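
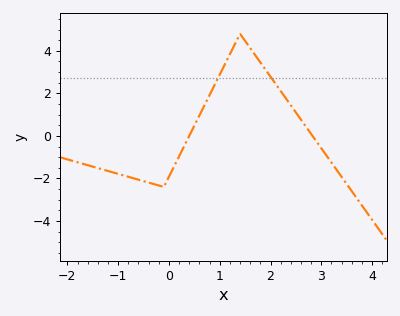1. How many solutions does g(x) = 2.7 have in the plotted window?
2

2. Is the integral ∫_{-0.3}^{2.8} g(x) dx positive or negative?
positive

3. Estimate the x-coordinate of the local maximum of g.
1.4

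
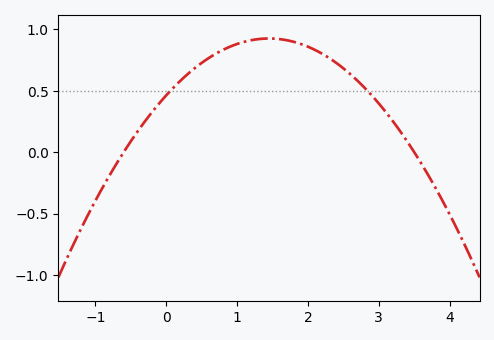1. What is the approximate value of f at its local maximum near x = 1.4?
0.925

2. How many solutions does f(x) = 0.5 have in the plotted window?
2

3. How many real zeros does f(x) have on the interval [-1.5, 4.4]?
2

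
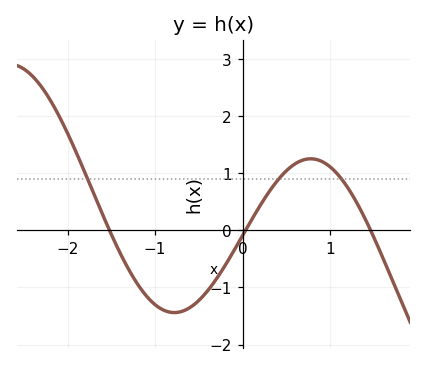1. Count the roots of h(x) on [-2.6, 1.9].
3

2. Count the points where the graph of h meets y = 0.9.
3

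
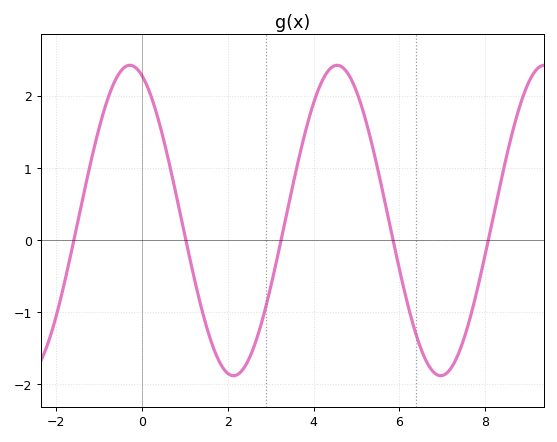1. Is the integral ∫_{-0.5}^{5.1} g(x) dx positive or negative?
positive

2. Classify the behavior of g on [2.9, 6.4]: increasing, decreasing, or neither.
neither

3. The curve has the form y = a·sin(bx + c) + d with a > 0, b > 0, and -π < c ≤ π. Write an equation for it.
y = 2.15sin(1.3x + 1.9) + 0.27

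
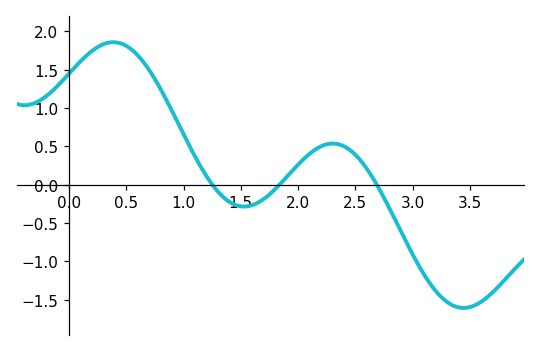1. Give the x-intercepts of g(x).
1.25, 1.84, 2.69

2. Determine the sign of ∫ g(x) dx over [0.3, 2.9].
positive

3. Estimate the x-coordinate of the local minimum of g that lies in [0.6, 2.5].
1.53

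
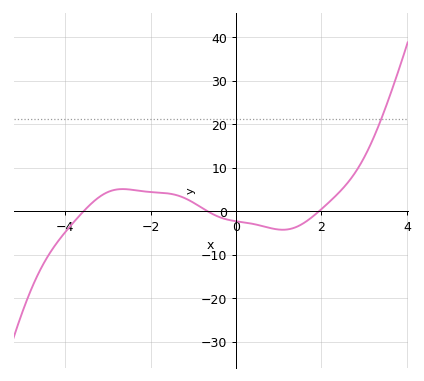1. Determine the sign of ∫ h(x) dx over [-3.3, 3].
positive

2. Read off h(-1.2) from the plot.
2.98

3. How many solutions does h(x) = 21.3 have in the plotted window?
1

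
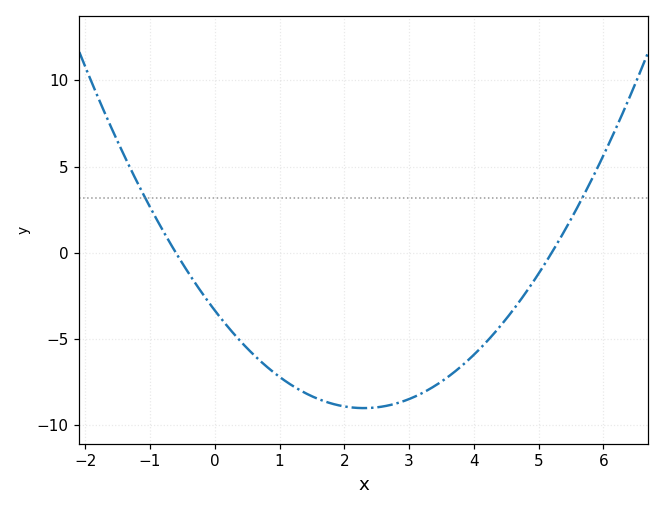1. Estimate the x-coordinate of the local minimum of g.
2.3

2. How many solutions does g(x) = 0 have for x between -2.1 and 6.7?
2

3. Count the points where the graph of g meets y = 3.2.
2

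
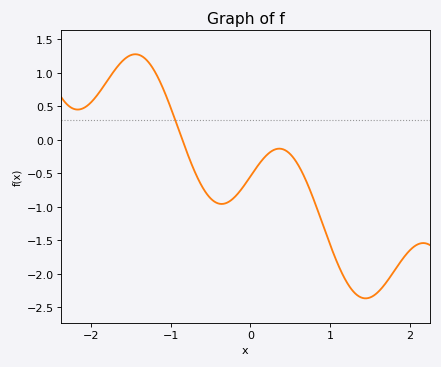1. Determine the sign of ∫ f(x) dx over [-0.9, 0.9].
negative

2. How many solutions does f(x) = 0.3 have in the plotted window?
1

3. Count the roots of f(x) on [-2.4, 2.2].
1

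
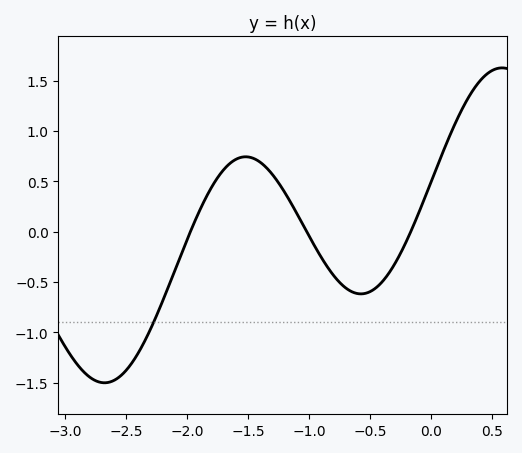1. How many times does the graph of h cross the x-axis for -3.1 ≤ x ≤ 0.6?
3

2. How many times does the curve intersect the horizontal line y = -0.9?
1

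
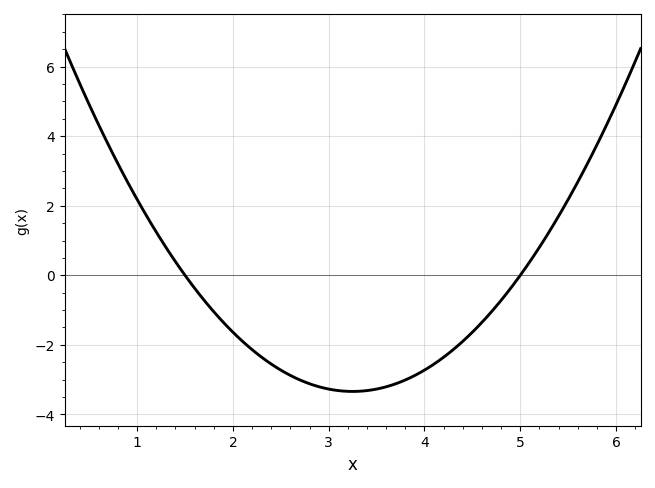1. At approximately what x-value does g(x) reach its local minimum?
3.2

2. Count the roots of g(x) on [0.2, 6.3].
2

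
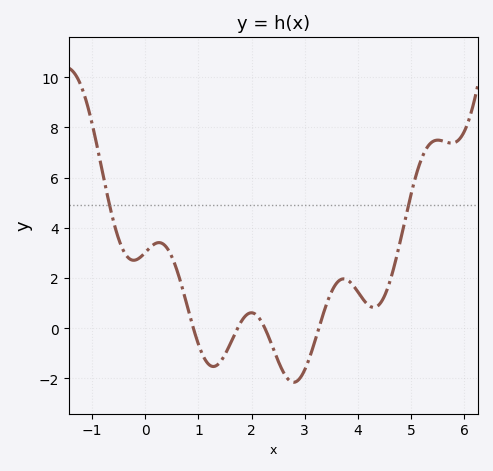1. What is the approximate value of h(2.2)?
0.217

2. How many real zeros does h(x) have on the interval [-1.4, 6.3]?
4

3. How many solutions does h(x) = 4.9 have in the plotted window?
2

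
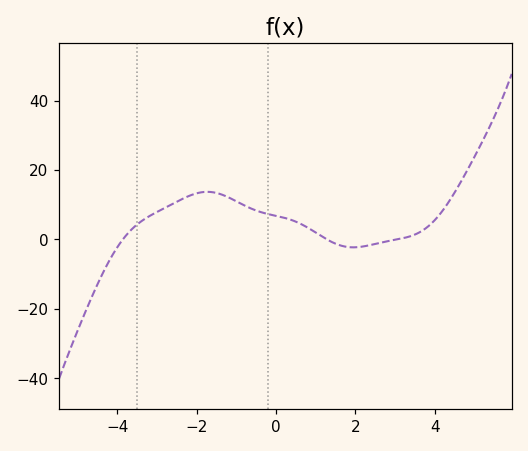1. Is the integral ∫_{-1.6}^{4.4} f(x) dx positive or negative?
positive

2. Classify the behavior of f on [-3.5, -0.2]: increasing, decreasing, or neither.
neither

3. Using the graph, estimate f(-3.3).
6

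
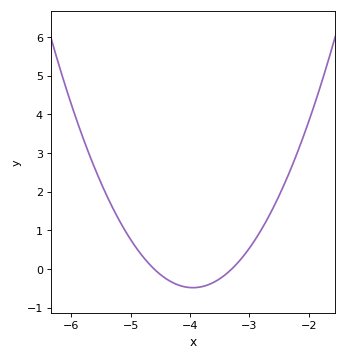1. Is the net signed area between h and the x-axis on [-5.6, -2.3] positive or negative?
positive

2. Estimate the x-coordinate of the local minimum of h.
-3.9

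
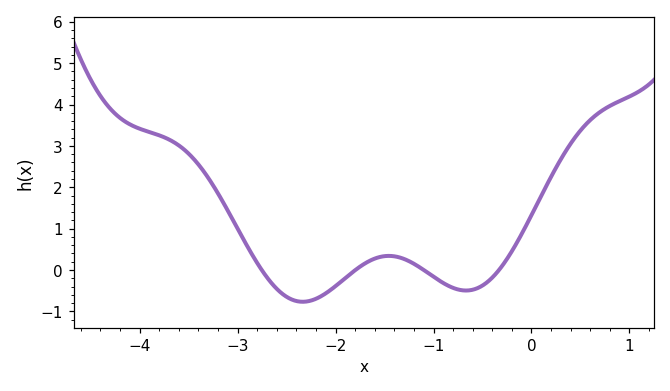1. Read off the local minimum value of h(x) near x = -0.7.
-0.5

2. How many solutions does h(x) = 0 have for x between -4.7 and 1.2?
4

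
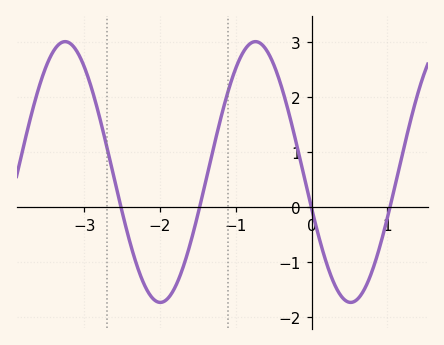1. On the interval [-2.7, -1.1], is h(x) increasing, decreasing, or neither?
neither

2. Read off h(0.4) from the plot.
-1.6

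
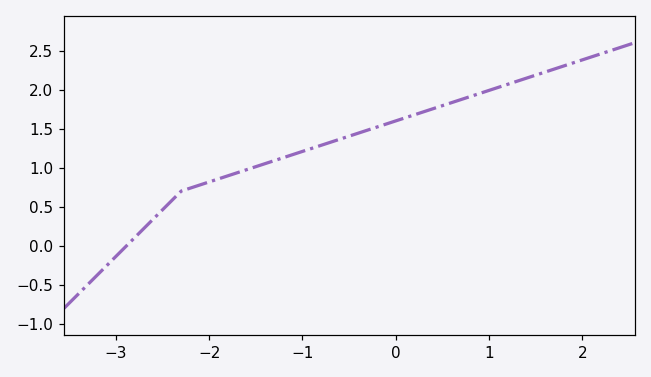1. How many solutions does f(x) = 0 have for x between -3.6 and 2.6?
1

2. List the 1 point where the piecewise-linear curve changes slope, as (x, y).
(-2.3, 0.7)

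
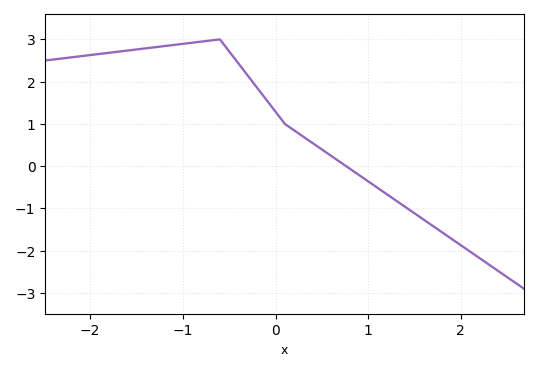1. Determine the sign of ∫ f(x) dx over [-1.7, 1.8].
positive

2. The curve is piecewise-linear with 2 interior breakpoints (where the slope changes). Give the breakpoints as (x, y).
(-0.6, 3); (0.1, 1)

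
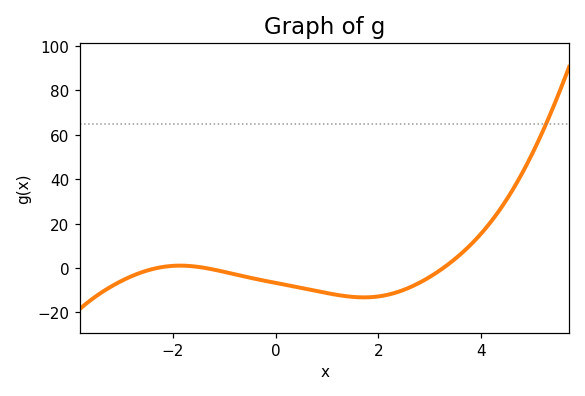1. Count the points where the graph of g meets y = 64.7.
1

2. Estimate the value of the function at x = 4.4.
27.3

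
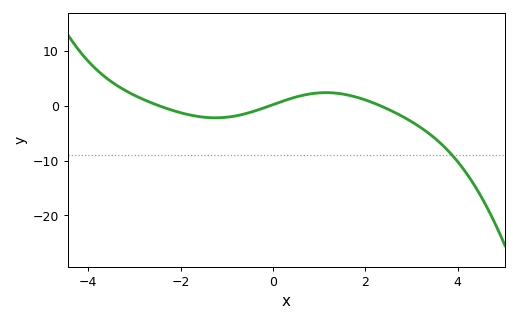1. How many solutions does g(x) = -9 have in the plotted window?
1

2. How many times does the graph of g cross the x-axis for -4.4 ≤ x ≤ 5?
3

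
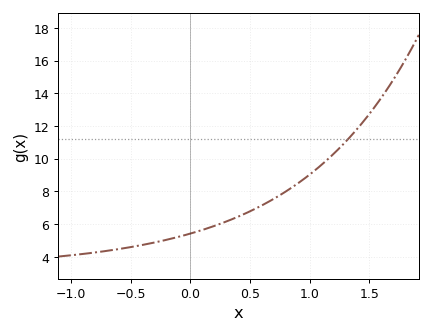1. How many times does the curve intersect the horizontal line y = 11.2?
1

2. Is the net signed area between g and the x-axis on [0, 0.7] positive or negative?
positive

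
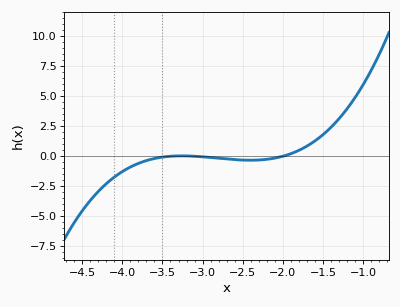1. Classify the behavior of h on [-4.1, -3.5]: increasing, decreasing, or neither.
increasing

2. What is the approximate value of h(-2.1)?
-0.153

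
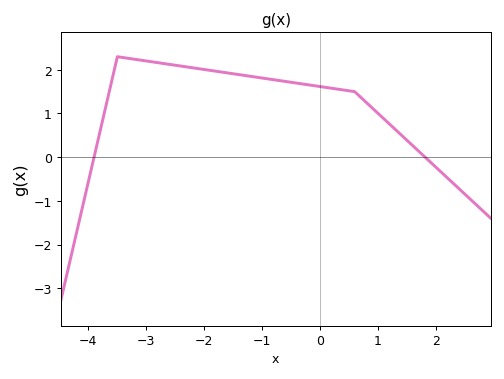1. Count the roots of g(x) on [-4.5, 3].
2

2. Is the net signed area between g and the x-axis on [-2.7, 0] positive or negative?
positive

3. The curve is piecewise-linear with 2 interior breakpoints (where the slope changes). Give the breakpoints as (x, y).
(-3.5, 2.3); (0.6, 1.5)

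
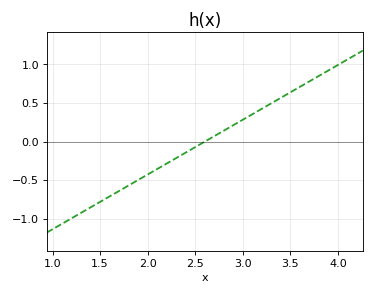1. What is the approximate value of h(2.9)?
0.213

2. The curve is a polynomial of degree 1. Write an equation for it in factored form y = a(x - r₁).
y = 0.71(x - 2.6)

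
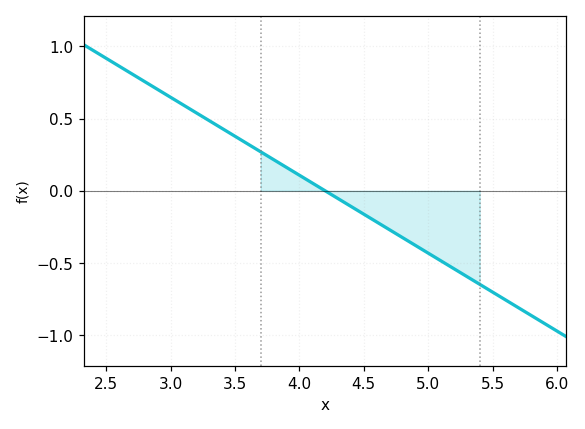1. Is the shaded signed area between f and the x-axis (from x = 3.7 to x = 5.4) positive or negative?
negative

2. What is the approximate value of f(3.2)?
0.54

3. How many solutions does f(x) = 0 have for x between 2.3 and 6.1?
1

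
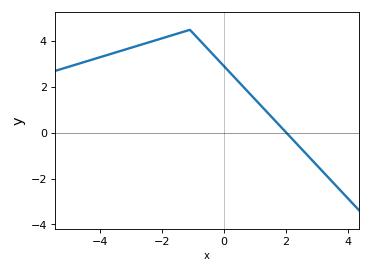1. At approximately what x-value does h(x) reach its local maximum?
-1.2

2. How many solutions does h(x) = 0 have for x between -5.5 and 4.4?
1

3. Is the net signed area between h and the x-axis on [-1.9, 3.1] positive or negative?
positive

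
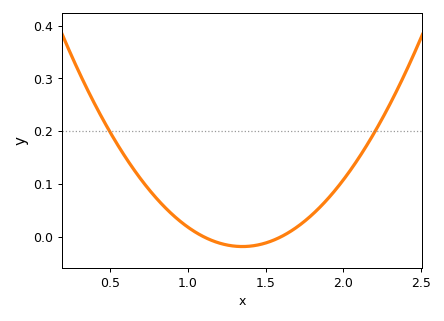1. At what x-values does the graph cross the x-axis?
1.1, 1.6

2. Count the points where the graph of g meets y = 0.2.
2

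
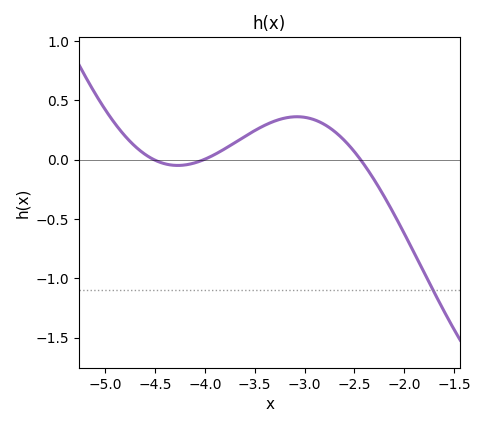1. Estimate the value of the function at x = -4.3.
-0.048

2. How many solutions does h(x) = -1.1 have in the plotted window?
1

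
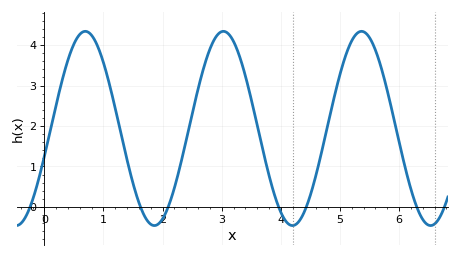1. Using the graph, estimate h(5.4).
4.3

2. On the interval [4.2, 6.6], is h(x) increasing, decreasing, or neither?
neither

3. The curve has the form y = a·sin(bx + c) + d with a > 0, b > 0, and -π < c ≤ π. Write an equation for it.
y = 2.4sin(2.7x - 0.29) + 1.94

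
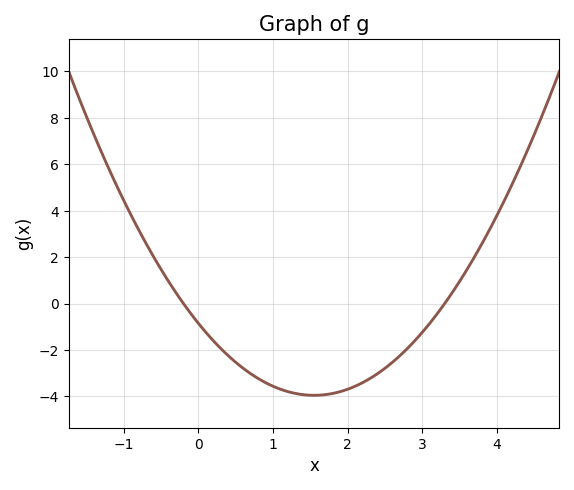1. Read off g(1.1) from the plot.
-3.6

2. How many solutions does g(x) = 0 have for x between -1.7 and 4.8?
2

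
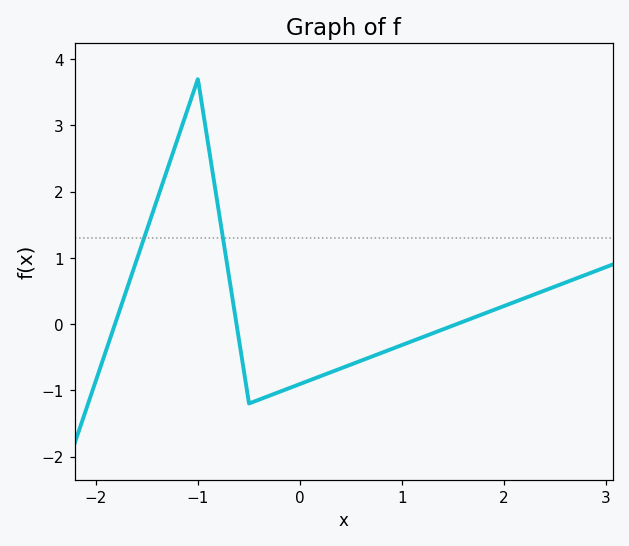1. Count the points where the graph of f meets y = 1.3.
2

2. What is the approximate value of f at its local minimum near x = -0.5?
-1.2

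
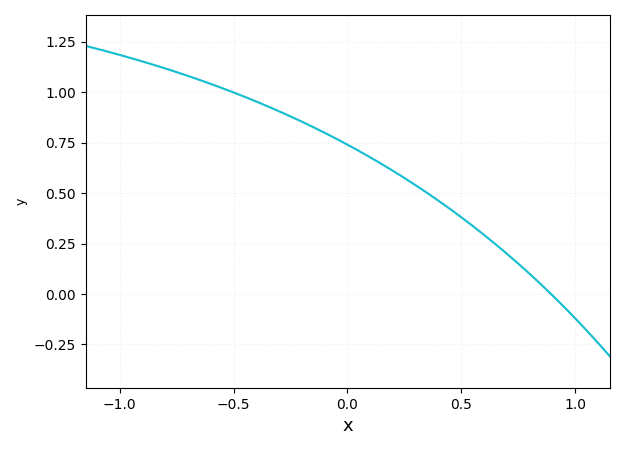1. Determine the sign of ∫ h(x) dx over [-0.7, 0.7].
positive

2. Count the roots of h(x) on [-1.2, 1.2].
1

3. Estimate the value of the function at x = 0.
0.74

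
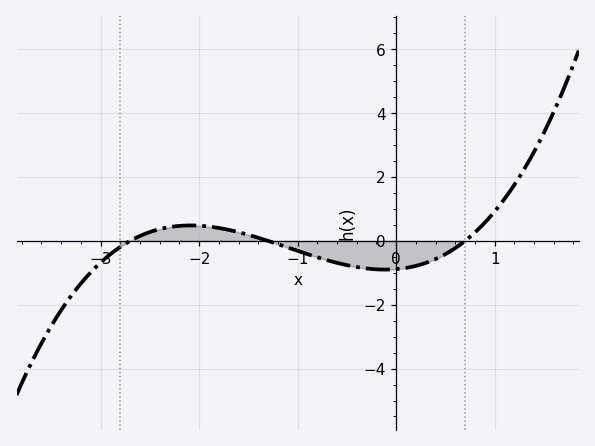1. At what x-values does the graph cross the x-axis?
-2.7, -1.3, 0.7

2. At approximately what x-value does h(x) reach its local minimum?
-0.113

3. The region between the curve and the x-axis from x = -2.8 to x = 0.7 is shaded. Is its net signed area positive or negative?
negative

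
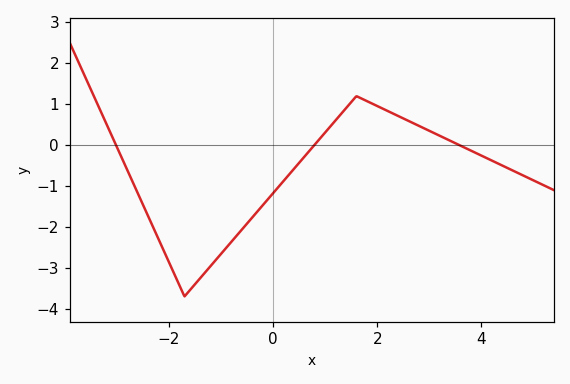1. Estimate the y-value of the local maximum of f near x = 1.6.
1.2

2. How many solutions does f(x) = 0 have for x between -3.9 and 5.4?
3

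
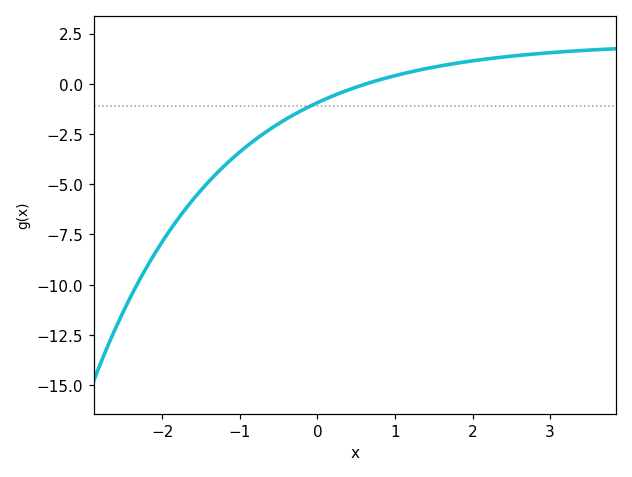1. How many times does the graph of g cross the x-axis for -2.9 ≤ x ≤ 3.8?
1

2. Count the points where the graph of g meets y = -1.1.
1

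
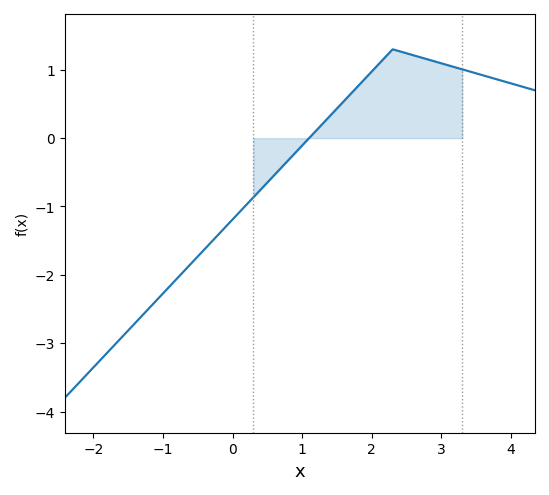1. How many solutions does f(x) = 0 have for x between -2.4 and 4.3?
1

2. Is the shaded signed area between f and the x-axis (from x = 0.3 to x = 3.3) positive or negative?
positive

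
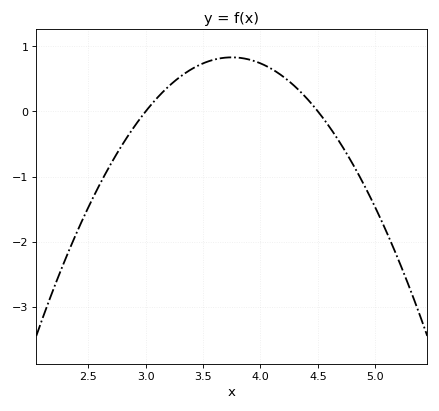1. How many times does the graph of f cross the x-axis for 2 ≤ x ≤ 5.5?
2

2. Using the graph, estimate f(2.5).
-1.5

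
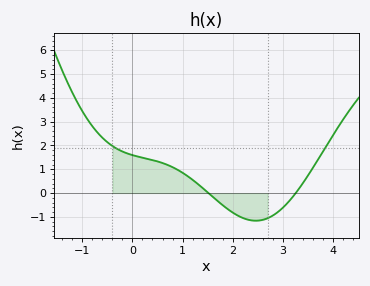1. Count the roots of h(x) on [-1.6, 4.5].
2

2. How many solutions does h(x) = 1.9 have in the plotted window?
2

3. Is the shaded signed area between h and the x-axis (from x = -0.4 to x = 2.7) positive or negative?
positive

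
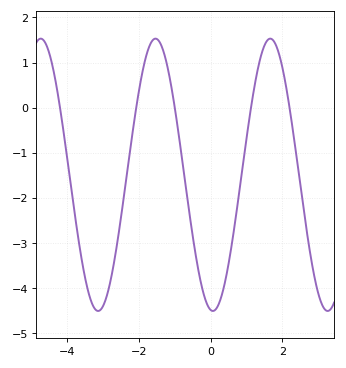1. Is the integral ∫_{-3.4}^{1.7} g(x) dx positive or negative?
negative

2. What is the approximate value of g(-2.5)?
-2.4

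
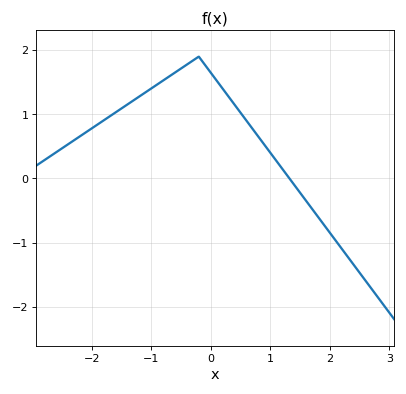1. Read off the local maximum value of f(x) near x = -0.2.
1.9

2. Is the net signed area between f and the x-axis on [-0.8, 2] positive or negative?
positive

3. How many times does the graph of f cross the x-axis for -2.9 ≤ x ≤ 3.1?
1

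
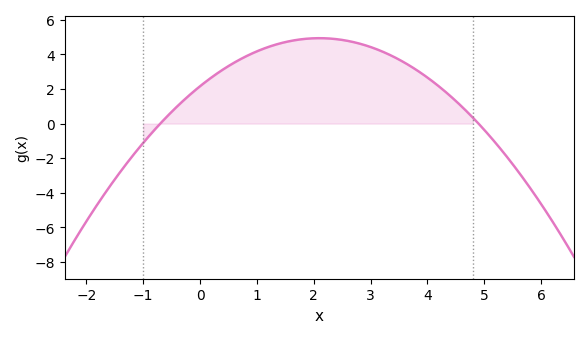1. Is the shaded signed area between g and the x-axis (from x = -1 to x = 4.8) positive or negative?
positive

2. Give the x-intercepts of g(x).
-0.7, 4.9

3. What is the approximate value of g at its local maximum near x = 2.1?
4.94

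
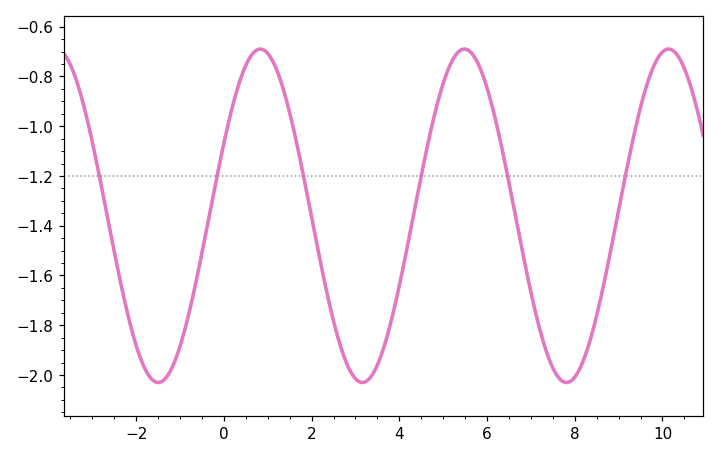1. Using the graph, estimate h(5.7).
-0.72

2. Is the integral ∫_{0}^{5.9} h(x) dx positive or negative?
negative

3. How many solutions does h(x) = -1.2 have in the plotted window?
6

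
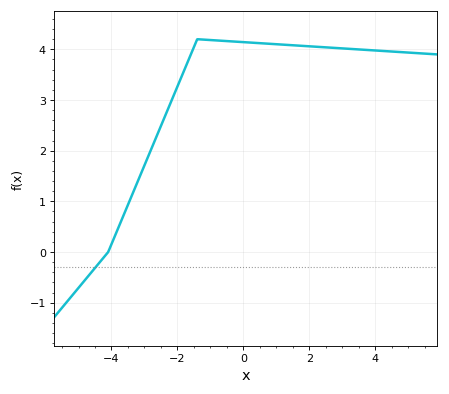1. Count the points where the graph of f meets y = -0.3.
1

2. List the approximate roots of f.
-4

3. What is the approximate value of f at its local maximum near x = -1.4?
4.2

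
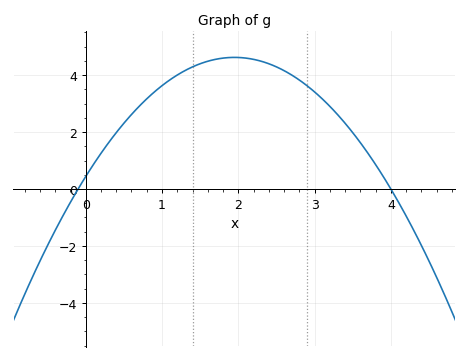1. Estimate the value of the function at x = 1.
3.6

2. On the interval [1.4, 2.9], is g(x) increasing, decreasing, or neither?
neither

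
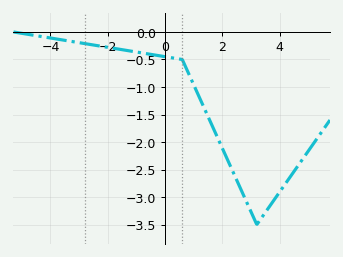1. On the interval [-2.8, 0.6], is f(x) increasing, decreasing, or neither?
decreasing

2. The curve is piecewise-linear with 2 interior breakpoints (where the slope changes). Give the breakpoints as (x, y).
(0.6, -0.5); (3.2, -3.5)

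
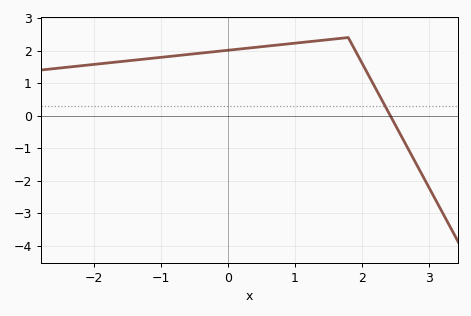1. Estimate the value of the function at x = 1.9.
2.02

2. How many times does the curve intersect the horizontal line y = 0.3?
1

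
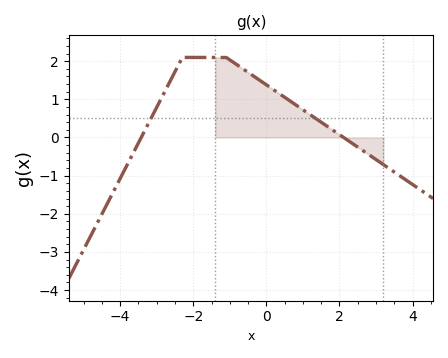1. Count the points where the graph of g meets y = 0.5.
2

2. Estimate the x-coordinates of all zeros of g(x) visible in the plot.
-3.42, 2.11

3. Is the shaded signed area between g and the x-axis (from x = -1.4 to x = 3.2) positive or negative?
positive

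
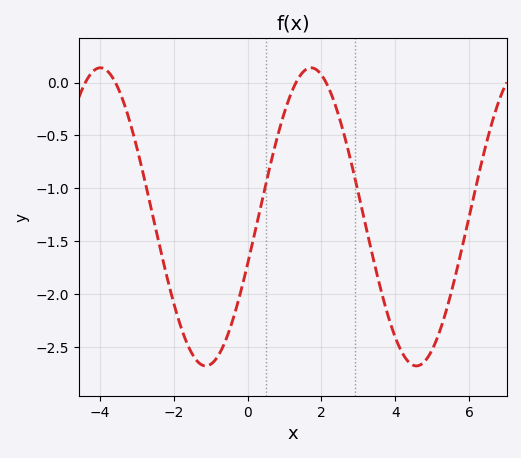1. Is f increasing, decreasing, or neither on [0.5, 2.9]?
neither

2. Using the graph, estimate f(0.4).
-1.1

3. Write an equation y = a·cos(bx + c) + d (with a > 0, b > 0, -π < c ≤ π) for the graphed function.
y = 1.41cos(1.1x - 1.9) - 1.27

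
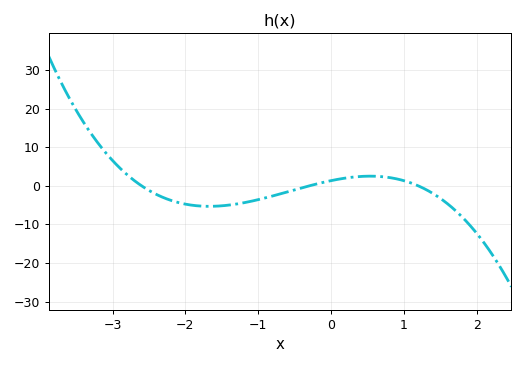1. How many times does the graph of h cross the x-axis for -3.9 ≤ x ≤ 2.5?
3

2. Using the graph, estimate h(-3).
6.58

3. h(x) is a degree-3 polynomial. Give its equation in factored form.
y = -1.45(x + 2.6)(x + 0.3)(x - 1.2)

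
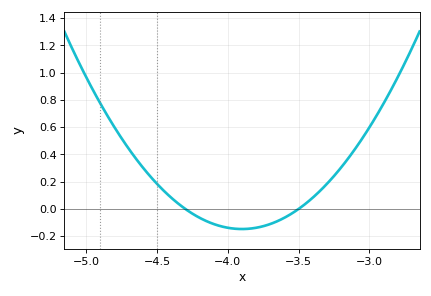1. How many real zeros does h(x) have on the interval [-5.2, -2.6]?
2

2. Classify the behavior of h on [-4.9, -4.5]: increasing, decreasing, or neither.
decreasing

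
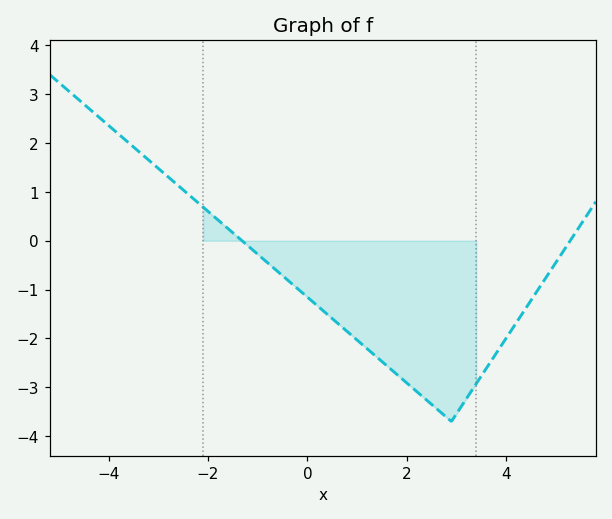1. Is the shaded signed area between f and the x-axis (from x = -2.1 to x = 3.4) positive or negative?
negative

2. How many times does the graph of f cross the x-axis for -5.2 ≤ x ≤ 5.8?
2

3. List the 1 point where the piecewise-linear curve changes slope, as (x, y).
(2.9, -3.7)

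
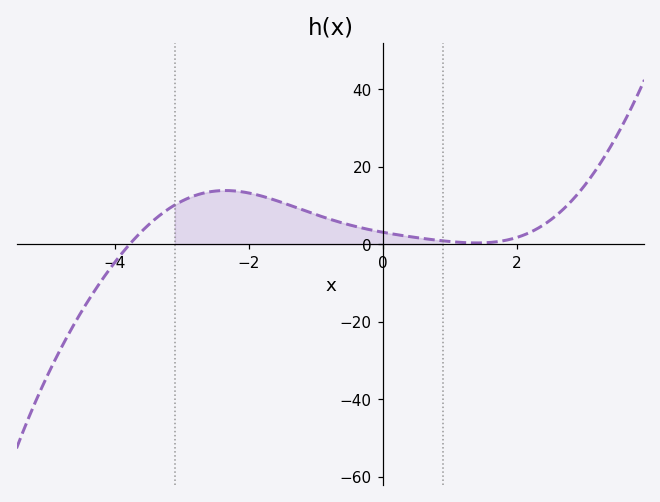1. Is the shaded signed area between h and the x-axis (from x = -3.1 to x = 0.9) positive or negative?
positive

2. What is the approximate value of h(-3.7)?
2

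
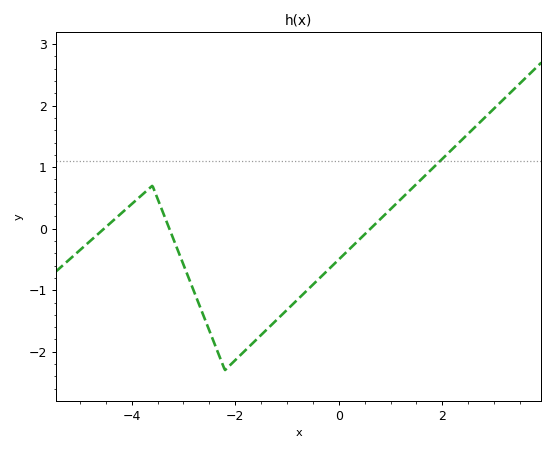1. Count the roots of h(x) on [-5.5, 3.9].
3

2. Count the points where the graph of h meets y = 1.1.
1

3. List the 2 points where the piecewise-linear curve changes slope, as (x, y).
(-3.6, 0.7); (-2.2, -2.3)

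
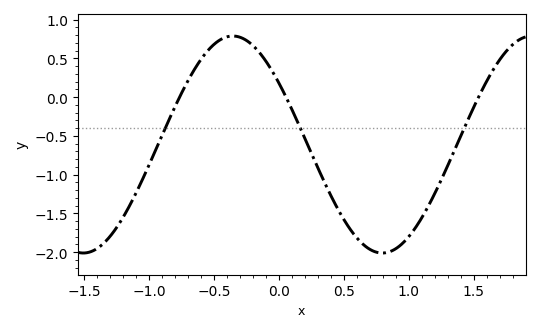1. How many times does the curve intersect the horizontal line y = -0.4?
3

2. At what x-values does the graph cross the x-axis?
-0.75, 0.05, 1.55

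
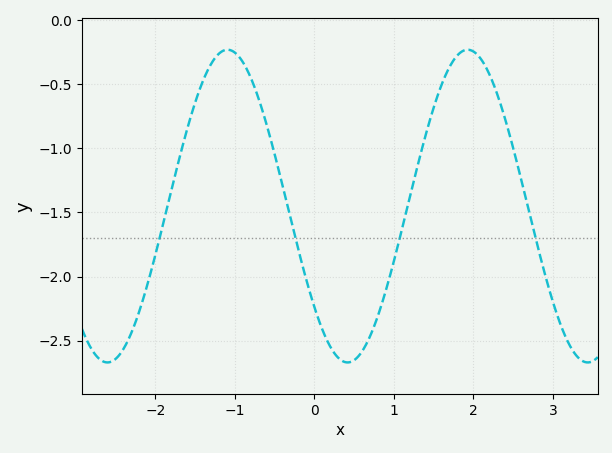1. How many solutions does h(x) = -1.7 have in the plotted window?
4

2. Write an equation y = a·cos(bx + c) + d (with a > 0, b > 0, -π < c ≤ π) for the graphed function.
y = 1.22cos(2.1x + 2.3) - 1.45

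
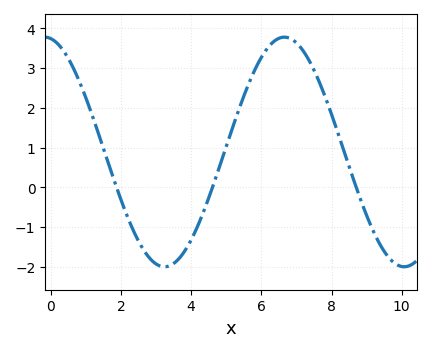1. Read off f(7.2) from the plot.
3.43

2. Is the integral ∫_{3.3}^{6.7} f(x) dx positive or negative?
positive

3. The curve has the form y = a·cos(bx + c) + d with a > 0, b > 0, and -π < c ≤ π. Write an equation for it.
y = 2.89cos(0.92x + 0.16) + 0.89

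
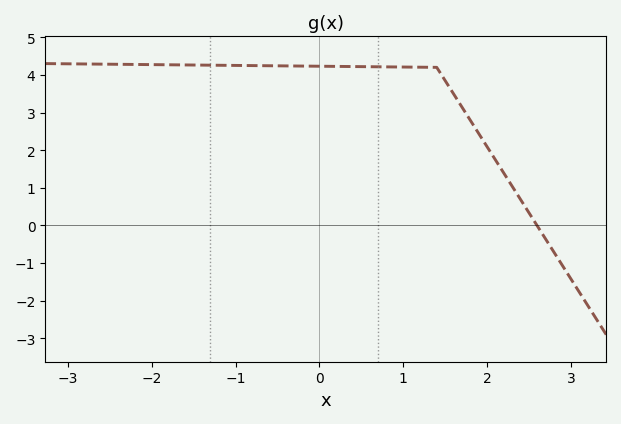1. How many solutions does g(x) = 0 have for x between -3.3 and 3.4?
1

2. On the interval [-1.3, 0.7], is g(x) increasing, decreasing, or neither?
decreasing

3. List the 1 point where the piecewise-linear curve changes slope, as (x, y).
(1.4, 4.2)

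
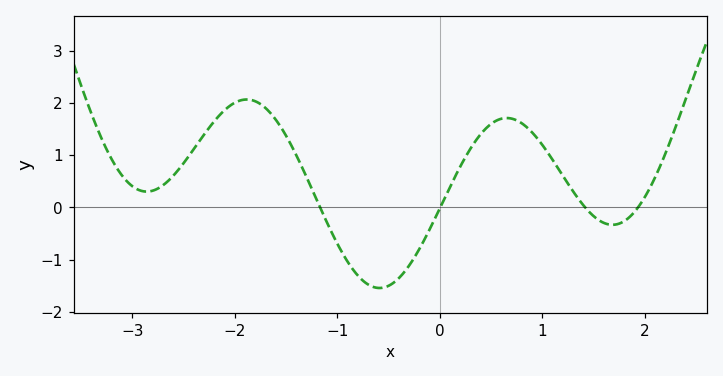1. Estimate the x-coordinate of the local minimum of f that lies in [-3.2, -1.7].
-2.9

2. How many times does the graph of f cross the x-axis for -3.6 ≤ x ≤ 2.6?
4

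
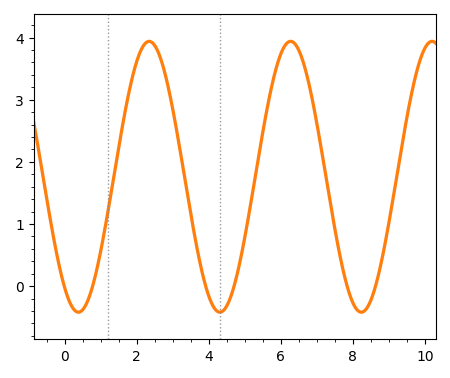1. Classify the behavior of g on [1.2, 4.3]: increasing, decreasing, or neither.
neither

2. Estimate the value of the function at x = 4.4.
-0.396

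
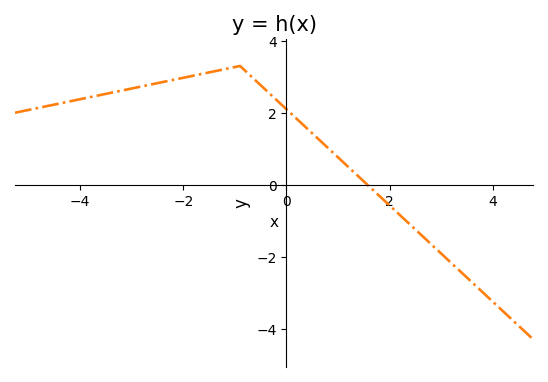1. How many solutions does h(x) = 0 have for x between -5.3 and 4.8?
1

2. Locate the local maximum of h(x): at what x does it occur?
-0.9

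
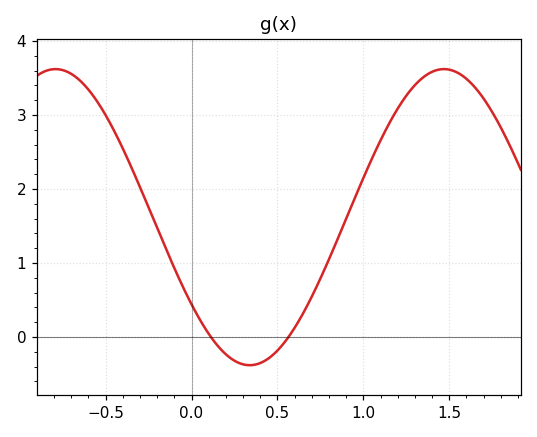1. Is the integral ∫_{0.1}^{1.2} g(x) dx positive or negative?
positive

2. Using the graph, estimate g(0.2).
-0.2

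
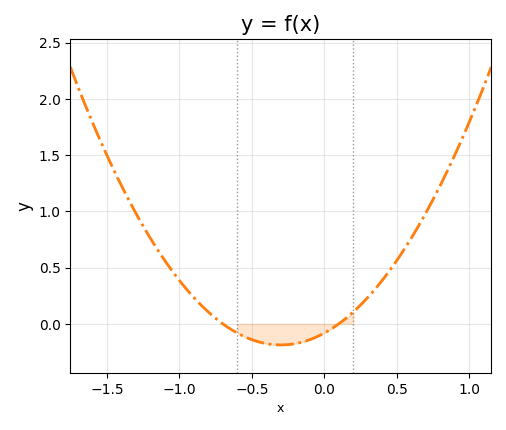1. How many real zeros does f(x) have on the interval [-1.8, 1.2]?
2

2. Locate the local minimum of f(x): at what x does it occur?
-0.3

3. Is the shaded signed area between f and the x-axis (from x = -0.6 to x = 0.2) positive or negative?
negative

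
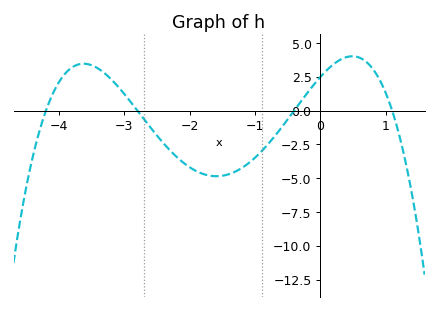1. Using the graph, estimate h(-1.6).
-4.8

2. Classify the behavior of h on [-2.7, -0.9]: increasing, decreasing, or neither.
neither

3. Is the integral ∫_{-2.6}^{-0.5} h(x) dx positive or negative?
negative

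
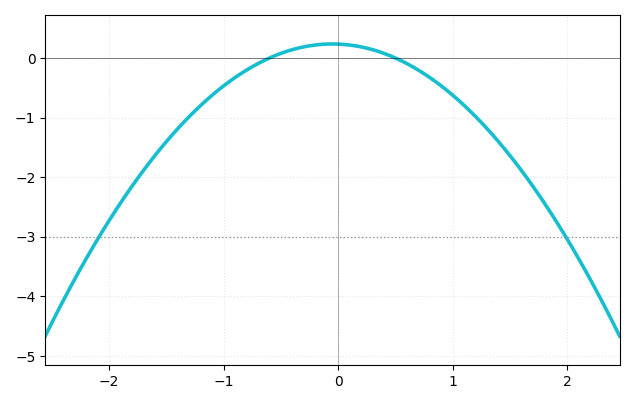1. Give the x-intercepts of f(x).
-0.6, 0.5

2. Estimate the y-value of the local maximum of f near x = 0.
0.2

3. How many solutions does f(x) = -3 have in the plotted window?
2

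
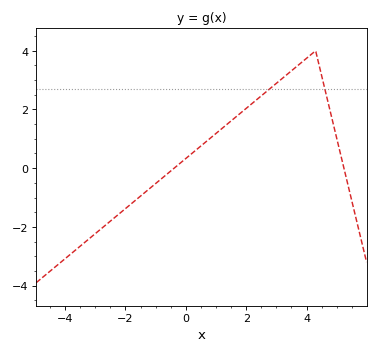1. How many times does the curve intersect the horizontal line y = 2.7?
2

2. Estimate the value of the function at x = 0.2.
0.4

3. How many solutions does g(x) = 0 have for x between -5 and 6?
2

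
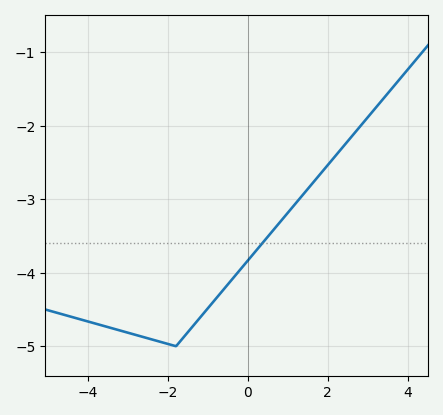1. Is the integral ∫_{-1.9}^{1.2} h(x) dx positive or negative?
negative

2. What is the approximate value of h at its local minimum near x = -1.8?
-5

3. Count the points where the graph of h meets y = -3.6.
1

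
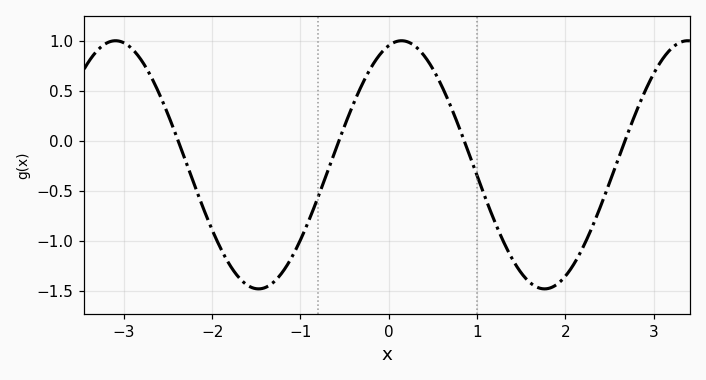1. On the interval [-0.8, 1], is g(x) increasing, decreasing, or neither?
neither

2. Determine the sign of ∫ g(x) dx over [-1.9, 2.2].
negative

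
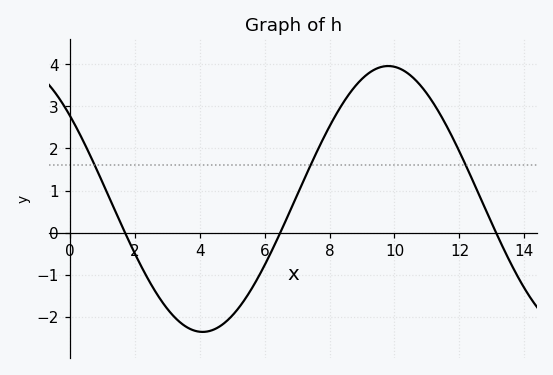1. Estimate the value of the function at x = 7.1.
1.06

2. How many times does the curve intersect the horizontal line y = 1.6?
3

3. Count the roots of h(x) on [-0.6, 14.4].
3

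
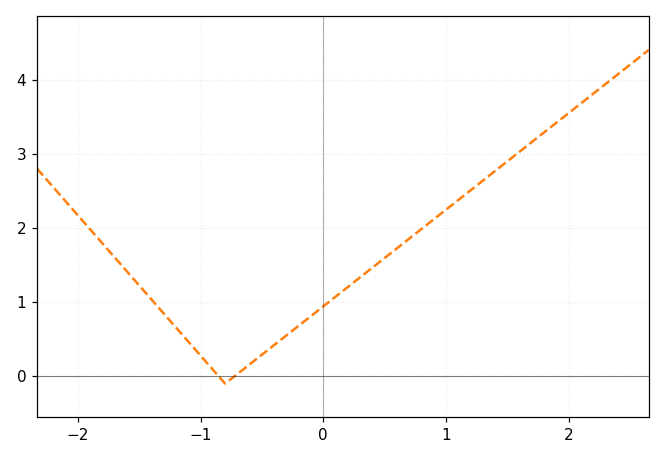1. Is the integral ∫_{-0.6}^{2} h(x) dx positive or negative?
positive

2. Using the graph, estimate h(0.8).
2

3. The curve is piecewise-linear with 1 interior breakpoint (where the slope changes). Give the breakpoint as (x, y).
(-0.8, -0.1)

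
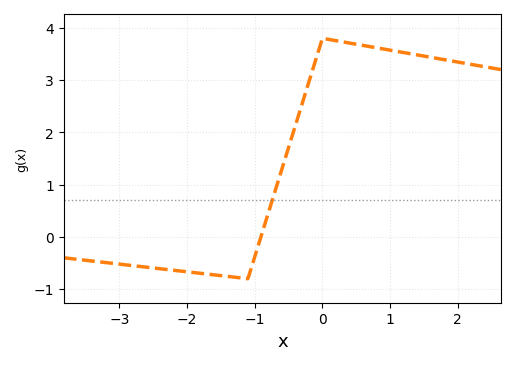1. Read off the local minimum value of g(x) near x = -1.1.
-0.8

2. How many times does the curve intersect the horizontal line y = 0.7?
1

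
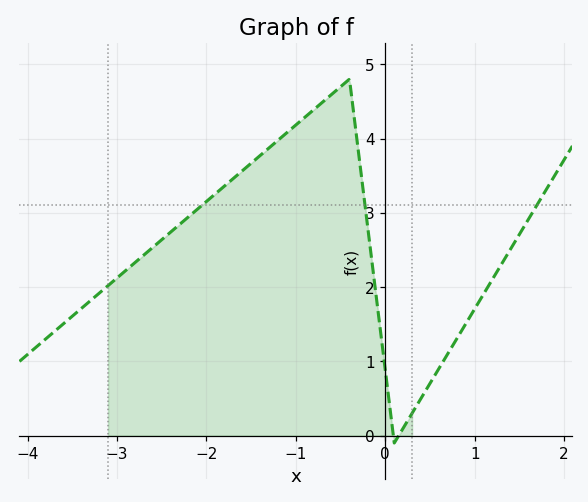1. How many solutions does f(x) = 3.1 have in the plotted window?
3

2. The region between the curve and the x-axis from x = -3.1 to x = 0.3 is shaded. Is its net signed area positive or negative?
positive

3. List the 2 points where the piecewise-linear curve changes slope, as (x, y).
(-0.4, 4.8); (0.1, -0.1)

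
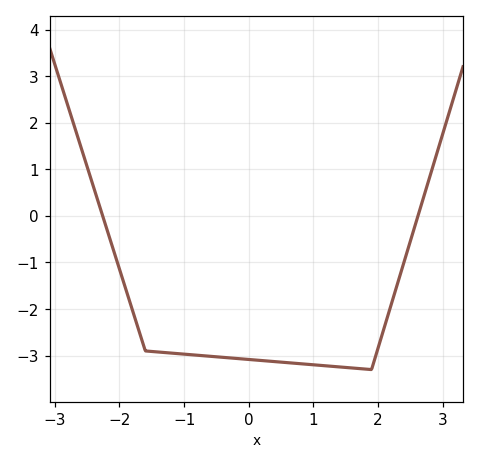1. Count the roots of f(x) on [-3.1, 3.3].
2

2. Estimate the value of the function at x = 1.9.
-3.3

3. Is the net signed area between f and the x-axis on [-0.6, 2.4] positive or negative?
negative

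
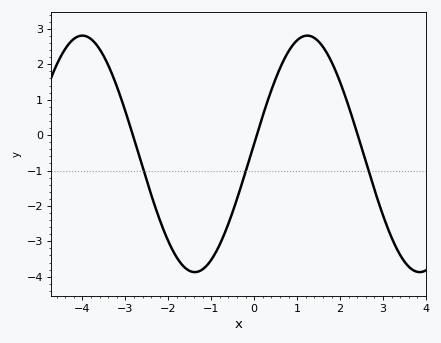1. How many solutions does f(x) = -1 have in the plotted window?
3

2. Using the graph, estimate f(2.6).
-0.8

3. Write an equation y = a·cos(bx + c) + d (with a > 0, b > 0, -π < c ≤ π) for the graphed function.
y = 3.34cos(1.2x - 1.5) - 0.53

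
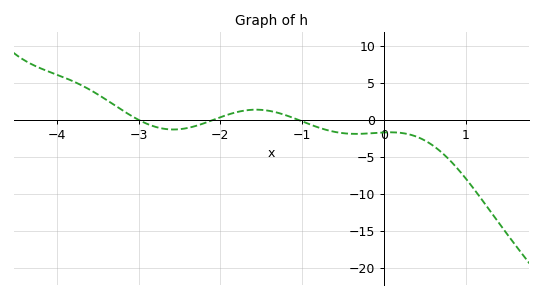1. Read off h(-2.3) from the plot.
-0.811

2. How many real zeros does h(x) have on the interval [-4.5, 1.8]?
3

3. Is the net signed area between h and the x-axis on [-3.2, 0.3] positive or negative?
negative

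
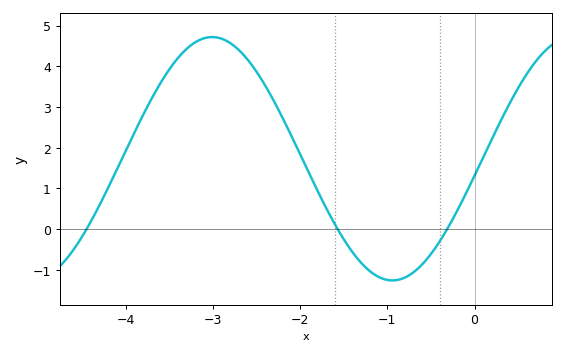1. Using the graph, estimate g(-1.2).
-1.03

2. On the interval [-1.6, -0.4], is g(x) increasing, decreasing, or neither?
neither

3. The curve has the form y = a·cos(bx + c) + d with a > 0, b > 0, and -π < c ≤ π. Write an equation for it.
y = 2.99cos(1.52x - 1.71) + 1.73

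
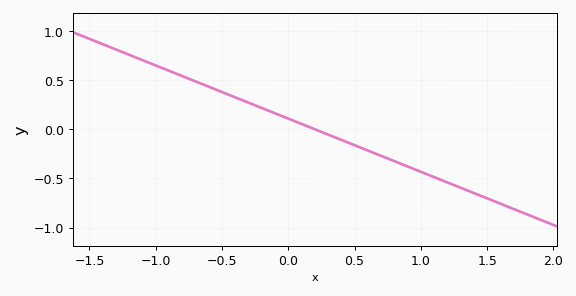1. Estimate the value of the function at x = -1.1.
0.702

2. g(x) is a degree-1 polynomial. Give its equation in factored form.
y = -0.54(x - 0.2)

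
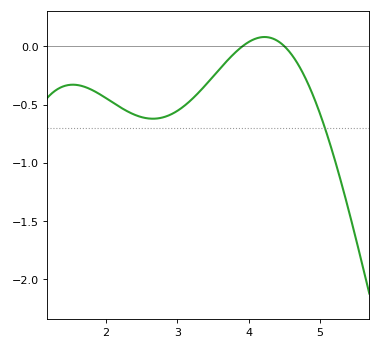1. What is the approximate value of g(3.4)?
-0.35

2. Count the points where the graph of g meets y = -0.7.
1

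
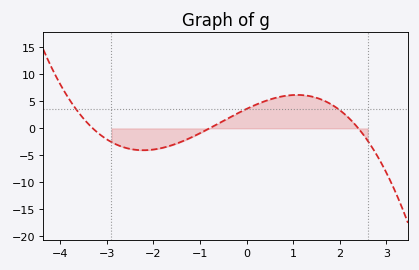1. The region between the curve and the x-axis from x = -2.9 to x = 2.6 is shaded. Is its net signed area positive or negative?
positive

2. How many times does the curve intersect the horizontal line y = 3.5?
3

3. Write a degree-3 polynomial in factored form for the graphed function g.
y = -0.57(x + 3.3)(x + 0.8)(x - 2.4)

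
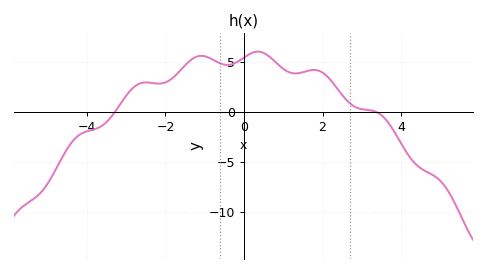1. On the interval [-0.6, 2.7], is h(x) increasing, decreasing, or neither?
neither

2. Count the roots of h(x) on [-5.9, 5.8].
2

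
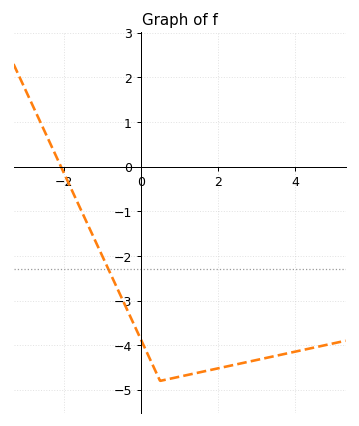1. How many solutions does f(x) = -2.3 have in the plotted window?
1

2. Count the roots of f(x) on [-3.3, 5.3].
1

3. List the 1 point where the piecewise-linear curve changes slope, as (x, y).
(0.5, -4.8)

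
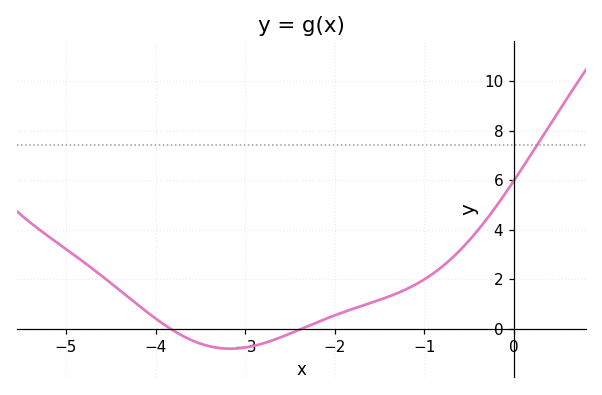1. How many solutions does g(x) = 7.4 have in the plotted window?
1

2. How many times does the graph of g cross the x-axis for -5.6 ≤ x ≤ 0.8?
2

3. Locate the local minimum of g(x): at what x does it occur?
-3.2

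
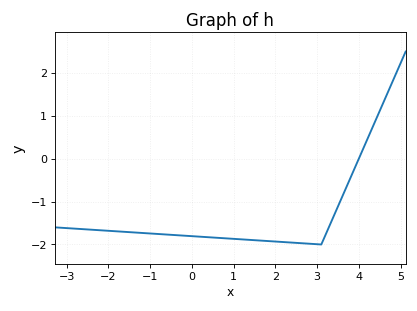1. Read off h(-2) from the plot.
-1.68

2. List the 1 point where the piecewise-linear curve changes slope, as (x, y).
(3.1, -2)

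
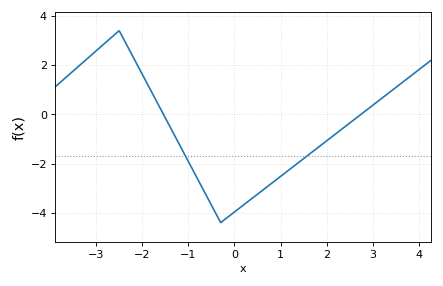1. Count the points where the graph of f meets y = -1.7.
2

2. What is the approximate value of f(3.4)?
0.947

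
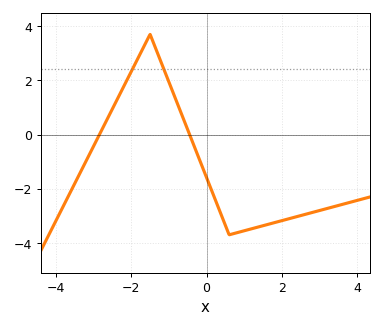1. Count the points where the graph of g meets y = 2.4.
2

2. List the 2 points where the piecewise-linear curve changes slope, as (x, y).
(-1.5, 3.7); (0.6, -3.7)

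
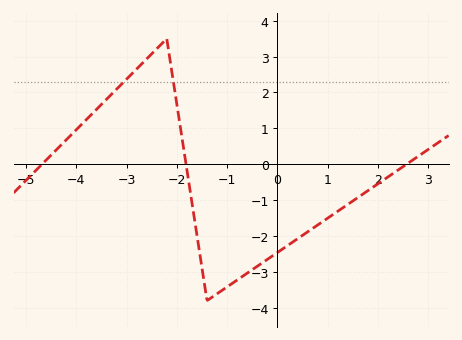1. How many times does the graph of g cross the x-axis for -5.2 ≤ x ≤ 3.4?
3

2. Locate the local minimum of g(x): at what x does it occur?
-1.4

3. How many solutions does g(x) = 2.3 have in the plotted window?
2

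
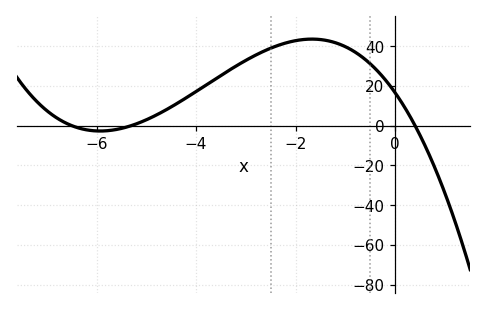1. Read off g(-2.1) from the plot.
42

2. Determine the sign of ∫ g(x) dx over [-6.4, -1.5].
positive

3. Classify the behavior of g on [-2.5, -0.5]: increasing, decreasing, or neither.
neither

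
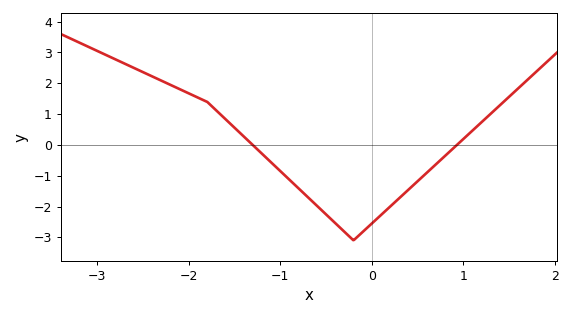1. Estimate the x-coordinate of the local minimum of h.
-0.199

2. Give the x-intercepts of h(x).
-1.3, 0.931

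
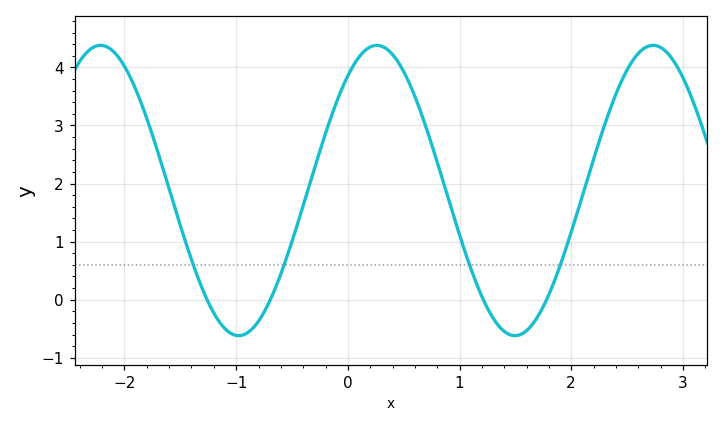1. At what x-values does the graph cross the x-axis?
-1.3, -0.7, 1.2, 1.8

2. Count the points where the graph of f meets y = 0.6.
4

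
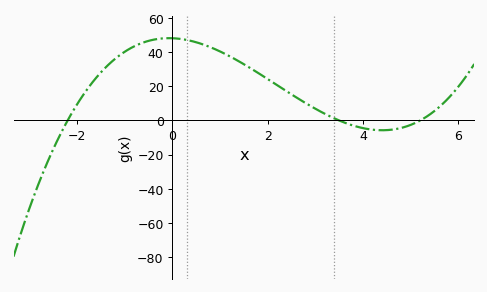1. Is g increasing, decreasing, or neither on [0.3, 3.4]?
decreasing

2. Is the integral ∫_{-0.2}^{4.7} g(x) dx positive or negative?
positive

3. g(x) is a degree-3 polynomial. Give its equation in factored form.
y = 1.2(x + 2.2)(x - 3.5)(x - 5.2)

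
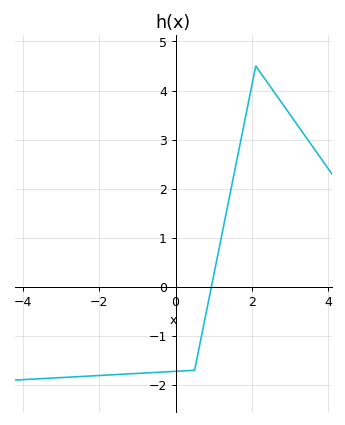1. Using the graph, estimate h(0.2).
-1.7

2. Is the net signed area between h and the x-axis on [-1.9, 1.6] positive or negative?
negative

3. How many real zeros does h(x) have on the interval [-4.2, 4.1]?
1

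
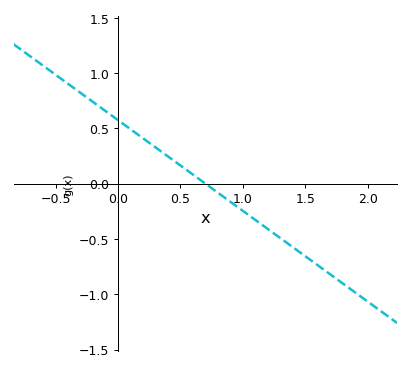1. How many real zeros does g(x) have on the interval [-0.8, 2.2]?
1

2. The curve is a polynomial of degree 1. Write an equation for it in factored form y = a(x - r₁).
y = -0.82(x - 0.7)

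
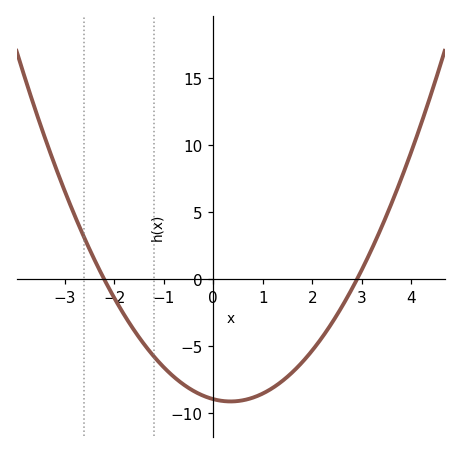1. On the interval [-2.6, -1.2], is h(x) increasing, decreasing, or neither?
decreasing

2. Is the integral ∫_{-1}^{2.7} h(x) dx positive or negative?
negative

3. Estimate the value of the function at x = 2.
-5.5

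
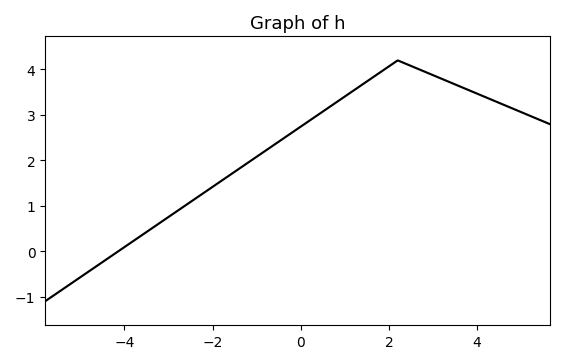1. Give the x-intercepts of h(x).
-4.2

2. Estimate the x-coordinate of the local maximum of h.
2.2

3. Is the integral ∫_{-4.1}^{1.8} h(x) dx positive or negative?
positive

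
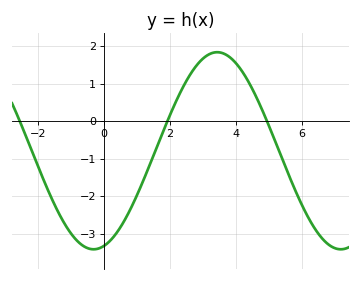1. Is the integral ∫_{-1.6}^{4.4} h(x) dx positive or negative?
negative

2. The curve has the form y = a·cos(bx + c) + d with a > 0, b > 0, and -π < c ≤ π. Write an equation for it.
y = 2.63cos(0.84x - 2.88) - 0.79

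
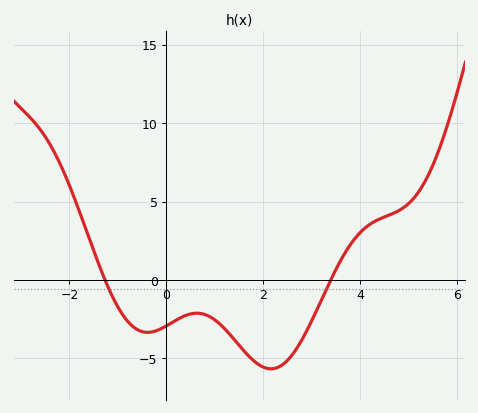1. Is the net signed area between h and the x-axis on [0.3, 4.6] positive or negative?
negative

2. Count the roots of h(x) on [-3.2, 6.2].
2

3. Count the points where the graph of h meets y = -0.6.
2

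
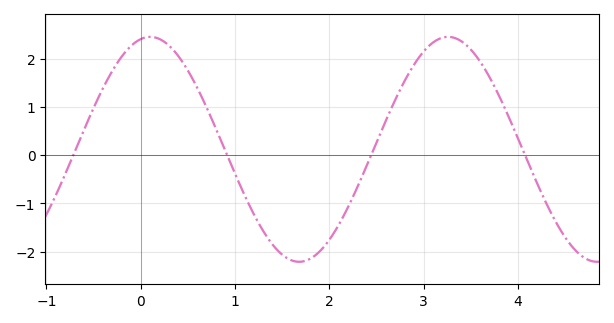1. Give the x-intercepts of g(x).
-0.715, 0.915, 2.44, 4.07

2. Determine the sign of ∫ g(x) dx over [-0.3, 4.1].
positive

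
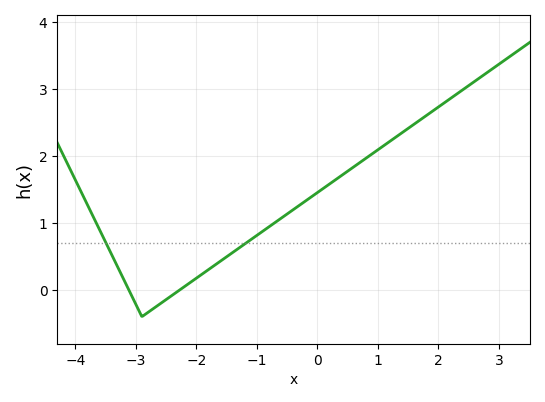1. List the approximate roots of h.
-3.2, -2.2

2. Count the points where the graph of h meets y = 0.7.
2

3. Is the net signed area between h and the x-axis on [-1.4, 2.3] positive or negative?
positive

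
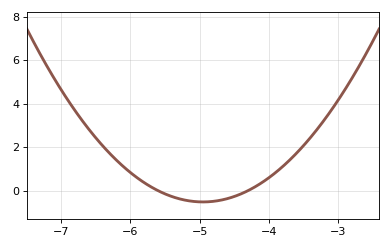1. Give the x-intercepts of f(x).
-5.6, -4.3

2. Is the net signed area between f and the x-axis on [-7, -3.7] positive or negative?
positive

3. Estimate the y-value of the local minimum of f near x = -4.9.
-0.6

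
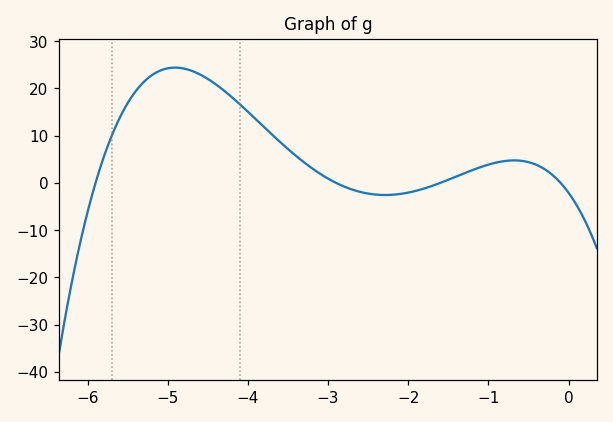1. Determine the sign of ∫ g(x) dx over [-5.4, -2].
positive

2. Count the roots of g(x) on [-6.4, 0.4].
4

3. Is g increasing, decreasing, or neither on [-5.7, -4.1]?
neither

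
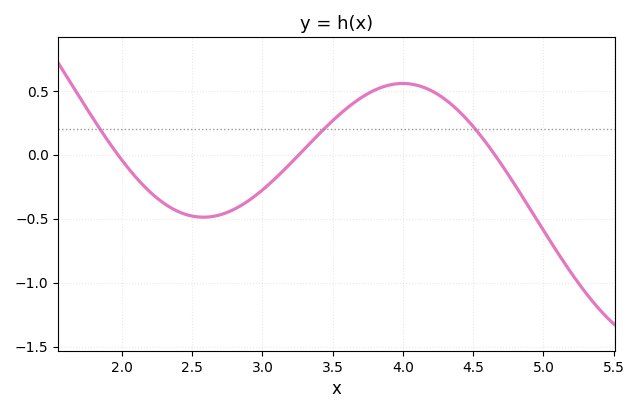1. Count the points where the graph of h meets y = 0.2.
3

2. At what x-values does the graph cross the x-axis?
1.97, 3.26, 4.65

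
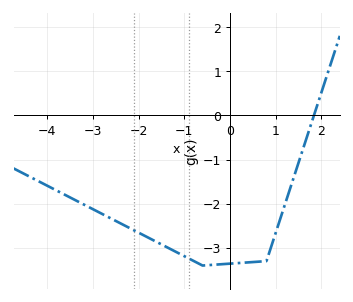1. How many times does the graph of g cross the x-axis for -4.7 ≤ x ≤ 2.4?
1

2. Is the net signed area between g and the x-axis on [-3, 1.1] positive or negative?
negative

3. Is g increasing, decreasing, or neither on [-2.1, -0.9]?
decreasing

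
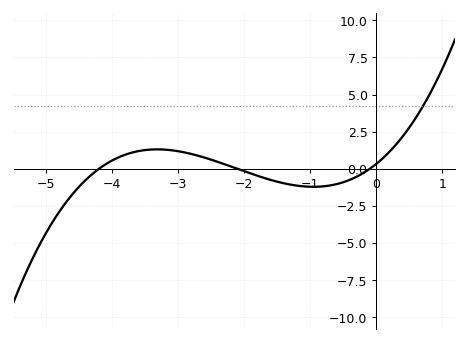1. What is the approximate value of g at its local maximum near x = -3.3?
1.31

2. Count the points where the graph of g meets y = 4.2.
1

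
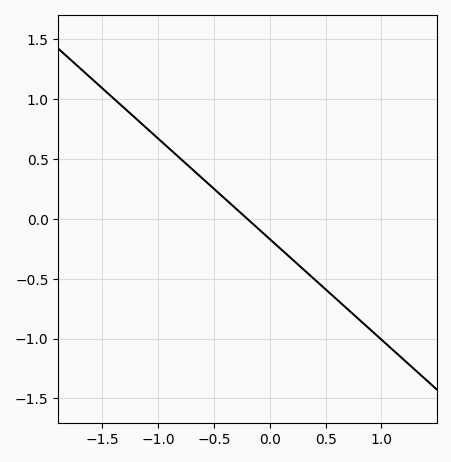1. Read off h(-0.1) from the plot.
-0.1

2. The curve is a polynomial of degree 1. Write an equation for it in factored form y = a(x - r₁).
y = -0.84(x + 0.2)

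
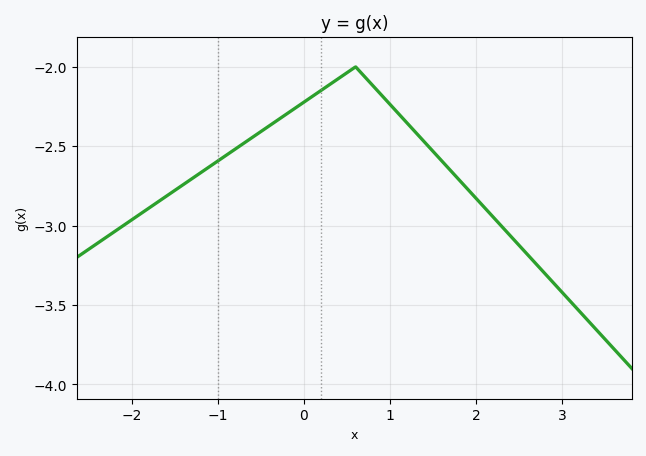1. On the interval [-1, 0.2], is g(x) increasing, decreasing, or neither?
increasing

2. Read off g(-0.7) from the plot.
-2.48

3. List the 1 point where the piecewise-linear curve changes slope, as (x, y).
(0.6, -2)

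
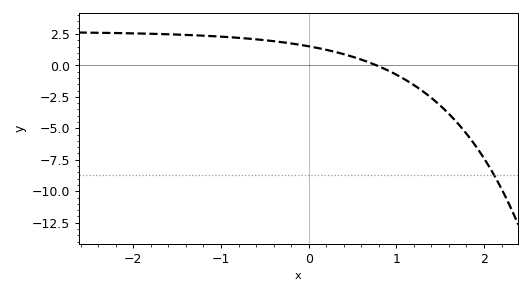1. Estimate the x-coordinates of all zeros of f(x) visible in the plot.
0.775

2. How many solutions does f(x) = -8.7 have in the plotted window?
1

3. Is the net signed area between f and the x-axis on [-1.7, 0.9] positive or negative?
positive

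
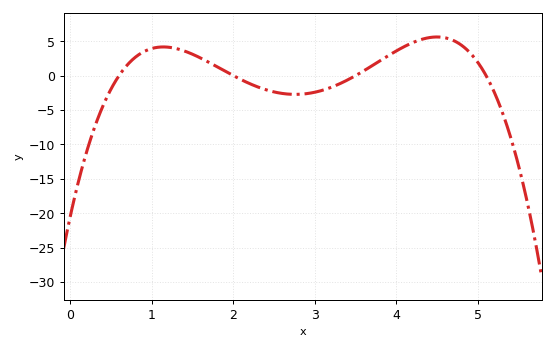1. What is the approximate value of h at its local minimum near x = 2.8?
-2.73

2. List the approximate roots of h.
0.6, 2, 3.5, 5.1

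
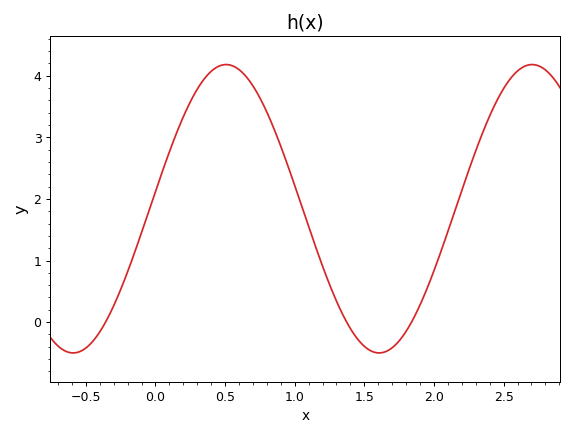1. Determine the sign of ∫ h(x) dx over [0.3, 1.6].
positive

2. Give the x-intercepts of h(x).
-0.35, 1.35, 1.85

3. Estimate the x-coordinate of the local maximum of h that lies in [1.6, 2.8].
2.7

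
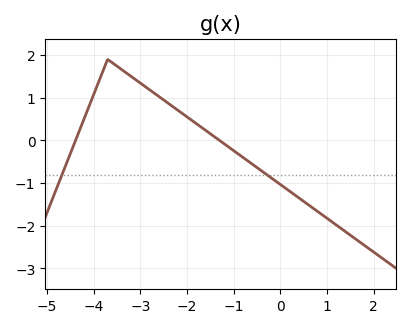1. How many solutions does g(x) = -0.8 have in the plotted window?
2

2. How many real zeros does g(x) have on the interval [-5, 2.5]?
2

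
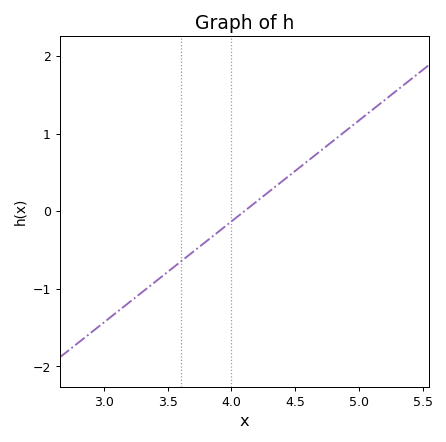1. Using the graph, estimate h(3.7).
-0.52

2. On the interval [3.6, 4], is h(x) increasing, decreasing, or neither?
increasing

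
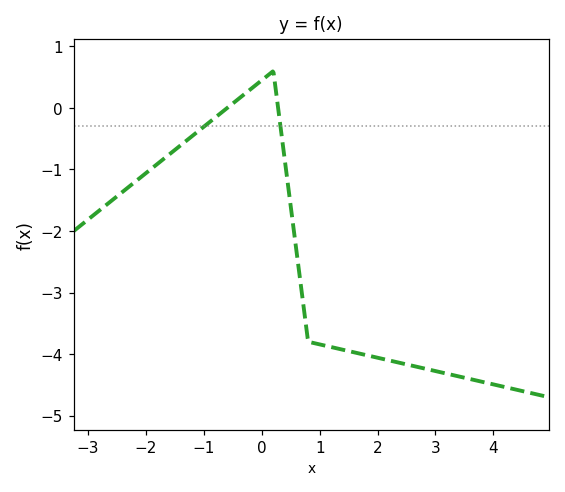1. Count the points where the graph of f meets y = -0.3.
2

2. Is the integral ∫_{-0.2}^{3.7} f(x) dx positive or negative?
negative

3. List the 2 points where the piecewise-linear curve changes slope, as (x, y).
(0.2, 0.6); (0.8, -3.8)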